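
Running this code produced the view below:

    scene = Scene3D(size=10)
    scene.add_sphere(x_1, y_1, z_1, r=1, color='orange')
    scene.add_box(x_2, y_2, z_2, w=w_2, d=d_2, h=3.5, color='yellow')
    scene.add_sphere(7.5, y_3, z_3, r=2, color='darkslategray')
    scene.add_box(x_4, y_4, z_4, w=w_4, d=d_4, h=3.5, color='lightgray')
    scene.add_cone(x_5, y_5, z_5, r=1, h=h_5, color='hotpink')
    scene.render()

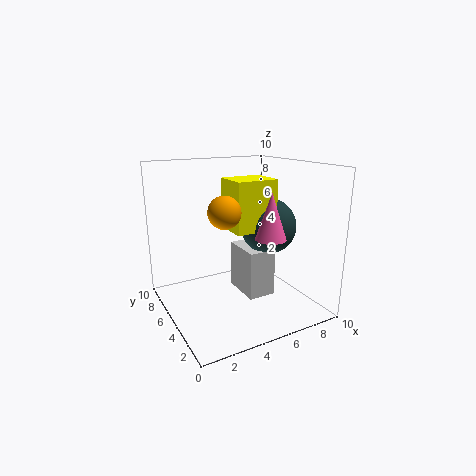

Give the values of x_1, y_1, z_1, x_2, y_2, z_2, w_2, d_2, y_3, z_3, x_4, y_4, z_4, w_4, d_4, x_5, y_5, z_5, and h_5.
x_1 = 3; y_1 = 3; z_1 = 7.5; x_2 = 4.5; y_2 = 4; z_2 = 5.5; w_2 = 3; d_2 = 2.5; y_3 = 5; z_3 = 5.5; x_4 = 5.5; y_4 = 4; z_4 = 0.5; w_4 = 2; d_4 = 3; x_5 = 6; y_5 = 2.5; z_5 = 5.5; h_5 = 3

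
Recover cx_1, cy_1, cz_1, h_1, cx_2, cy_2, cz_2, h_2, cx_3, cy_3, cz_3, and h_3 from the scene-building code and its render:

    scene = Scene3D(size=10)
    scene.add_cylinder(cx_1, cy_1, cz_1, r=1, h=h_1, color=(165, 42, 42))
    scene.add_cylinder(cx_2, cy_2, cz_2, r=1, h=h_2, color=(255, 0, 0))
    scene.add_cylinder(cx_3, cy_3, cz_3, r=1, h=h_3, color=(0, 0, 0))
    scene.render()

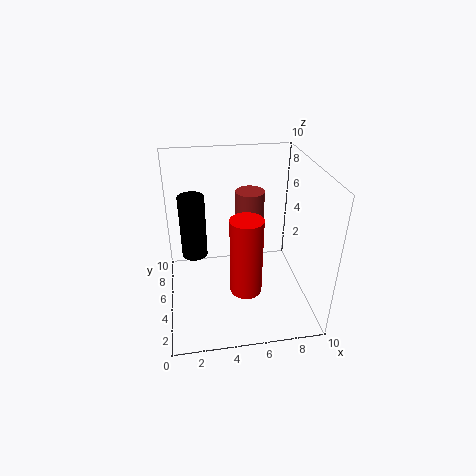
cx_1 = 6, cy_1 = 6, cz_1 = 4, h_1 = 4, cx_2 = 5, cy_2 = 2, cz_2 = 3, h_2 = 5, cx_3 = 2, cy_3 = 8, cz_3 = 2, h_3 = 5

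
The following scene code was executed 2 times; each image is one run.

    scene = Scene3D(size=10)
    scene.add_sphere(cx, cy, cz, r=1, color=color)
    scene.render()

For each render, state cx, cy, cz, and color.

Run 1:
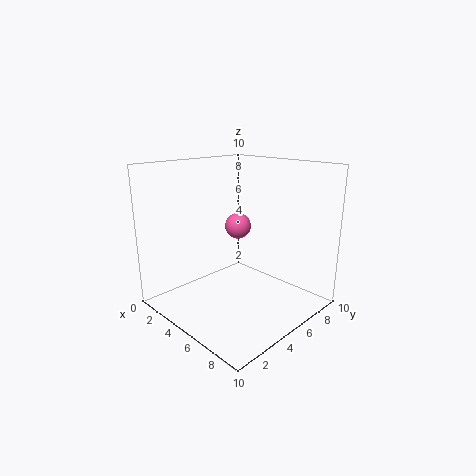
cx = 3; cy = 7; cz = 5; color = 'hotpink'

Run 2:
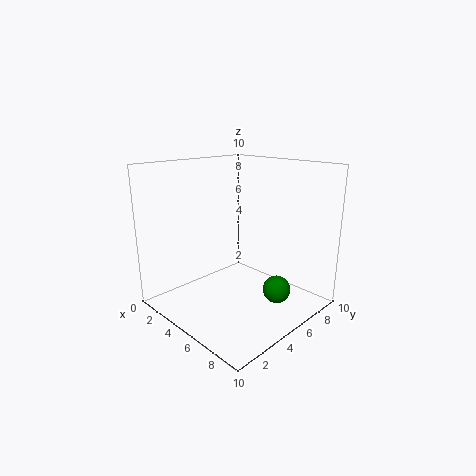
cx = 7; cy = 7; cz = 1; color = 'green'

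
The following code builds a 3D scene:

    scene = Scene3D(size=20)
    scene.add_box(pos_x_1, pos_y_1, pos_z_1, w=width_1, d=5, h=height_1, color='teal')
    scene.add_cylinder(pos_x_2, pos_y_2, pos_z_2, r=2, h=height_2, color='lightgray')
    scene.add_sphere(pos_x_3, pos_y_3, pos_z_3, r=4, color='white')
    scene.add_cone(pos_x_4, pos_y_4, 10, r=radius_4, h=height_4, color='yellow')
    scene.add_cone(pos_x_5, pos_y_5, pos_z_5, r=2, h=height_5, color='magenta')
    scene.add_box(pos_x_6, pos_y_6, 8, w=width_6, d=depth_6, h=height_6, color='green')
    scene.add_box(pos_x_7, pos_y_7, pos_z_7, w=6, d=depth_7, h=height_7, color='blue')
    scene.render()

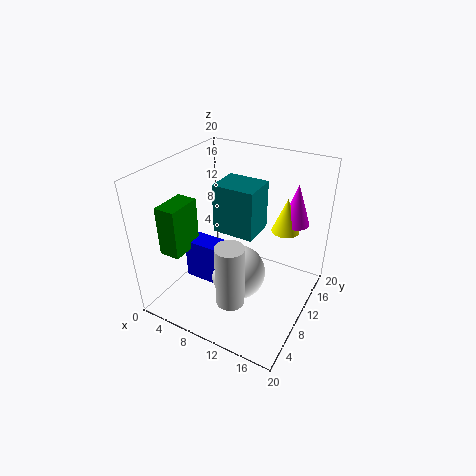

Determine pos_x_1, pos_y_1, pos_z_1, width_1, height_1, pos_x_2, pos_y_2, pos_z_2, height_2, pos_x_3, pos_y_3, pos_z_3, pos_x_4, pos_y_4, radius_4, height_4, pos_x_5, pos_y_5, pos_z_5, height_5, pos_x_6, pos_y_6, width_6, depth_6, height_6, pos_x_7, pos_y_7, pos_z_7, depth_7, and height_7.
pos_x_1 = 6
pos_y_1 = 10
pos_z_1 = 10
width_1 = 6
height_1 = 7
pos_x_2 = 11
pos_y_2 = 6
pos_z_2 = 2
height_2 = 9
pos_x_3 = 10
pos_y_3 = 10
pos_z_3 = 4
pos_x_4 = 15
pos_y_4 = 15
radius_4 = 2
height_4 = 5
pos_x_5 = 16
pos_y_5 = 16
pos_z_5 = 11
height_5 = 6
pos_x_6 = 1
pos_y_6 = 4
width_6 = 3
depth_6 = 5
height_6 = 7
pos_x_7 = 3
pos_y_7 = 7
pos_z_7 = 3
depth_7 = 3
height_7 = 6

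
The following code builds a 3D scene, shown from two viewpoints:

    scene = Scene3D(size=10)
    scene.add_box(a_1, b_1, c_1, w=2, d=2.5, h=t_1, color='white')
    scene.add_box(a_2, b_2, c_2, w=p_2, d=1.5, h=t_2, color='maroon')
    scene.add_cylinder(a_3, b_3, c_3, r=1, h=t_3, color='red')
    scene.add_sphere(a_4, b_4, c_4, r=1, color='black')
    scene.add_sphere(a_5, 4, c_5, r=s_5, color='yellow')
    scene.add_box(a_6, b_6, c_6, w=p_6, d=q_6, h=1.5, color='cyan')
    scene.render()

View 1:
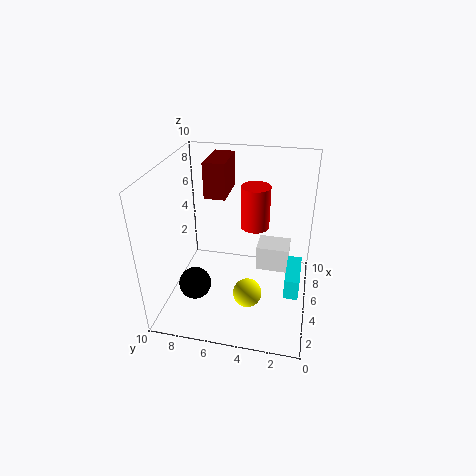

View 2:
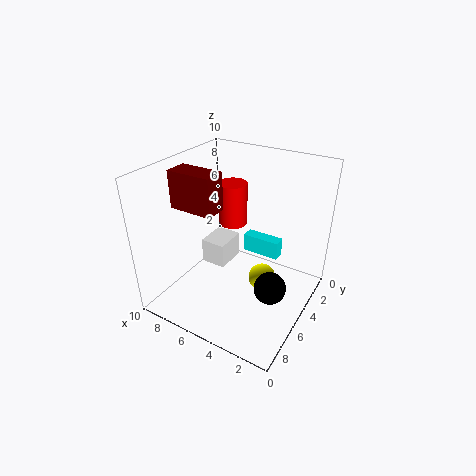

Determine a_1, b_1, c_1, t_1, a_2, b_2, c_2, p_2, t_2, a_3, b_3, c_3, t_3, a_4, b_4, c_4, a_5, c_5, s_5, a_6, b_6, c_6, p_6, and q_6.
a_1 = 7, b_1 = 1.5, c_1 = 1, t_1 = 2, a_2 = 5.5, b_2 = 6, c_2 = 7.5, p_2 = 3, t_2 = 2.5, a_3 = 6, b_3 = 4, c_3 = 5.5, t_3 = 3, a_4 = 1.5, b_4 = 7, c_4 = 3.5, a_5 = 3.5, c_5 = 1.5, s_5 = 1, a_6 = 3.5, b_6 = 0.5, c_6 = 1.5, p_6 = 3, q_6 = 1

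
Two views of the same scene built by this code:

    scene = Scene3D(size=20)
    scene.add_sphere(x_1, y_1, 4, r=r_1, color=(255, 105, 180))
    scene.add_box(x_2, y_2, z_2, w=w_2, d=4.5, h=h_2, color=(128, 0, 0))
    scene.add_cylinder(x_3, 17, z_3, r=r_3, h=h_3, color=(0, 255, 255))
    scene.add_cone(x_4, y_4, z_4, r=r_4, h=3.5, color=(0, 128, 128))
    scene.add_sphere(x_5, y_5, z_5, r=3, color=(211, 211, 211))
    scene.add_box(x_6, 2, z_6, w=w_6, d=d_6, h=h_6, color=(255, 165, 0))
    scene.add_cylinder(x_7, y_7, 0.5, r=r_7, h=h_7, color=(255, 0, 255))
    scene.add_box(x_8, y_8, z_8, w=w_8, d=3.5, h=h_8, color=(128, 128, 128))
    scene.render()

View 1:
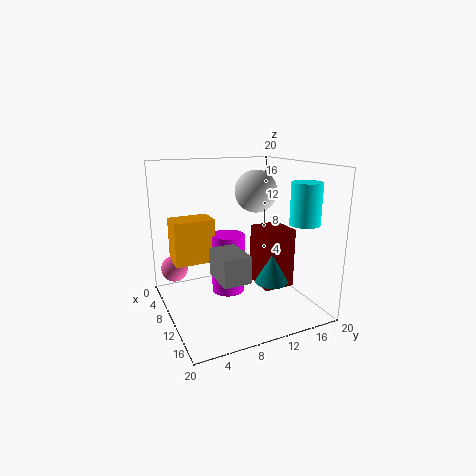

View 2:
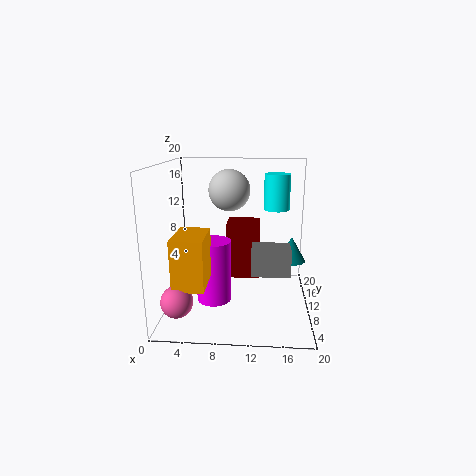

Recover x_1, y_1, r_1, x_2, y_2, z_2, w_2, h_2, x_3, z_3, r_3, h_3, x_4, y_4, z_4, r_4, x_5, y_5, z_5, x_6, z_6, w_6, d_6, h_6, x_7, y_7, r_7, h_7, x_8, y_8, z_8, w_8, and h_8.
x_1 = 3, y_1 = 2.5, r_1 = 2, x_2 = 8, y_2 = 13, z_2 = 2.5, w_2 = 5, h_2 = 8.5, x_3 = 15.5, z_3 = 12.5, r_3 = 2, h_3 = 5.5, x_4 = 17.5, y_4 = 11, z_4 = 6.5, r_4 = 2, x_5 = 8.5, y_5 = 13.5, z_5 = 16, x_6 = 2.5, z_6 = 5.5, w_6 = 4, d_6 = 6, h_6 = 6.5, x_7 = 6.5, y_7 = 10, r_7 = 2.5, h_7 = 9, x_8 = 12, y_8 = 5, z_8 = 6.5, w_8 = 5, h_8 = 3.5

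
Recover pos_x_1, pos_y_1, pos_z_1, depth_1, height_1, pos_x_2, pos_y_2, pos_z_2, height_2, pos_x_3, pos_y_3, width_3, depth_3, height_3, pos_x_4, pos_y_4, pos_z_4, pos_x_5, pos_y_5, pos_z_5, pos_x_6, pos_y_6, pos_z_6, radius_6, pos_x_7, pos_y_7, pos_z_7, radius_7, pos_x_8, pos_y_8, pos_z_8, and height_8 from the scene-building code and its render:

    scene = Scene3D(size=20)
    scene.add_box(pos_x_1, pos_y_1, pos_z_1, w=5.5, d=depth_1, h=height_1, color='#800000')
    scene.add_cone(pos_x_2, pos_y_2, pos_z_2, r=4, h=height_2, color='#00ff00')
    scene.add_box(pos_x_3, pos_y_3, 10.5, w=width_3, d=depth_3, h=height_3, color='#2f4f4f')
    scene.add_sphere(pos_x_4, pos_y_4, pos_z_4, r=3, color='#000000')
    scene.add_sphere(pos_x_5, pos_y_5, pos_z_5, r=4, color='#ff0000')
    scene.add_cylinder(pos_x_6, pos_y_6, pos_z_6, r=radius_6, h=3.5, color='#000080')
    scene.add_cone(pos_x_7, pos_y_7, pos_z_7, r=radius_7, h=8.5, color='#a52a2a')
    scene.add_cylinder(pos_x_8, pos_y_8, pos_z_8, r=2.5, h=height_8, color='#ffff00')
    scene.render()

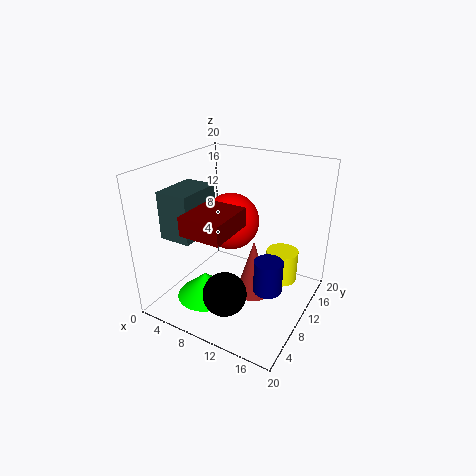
pos_x_1 = 6.5; pos_y_1 = 2; pos_z_1 = 13; depth_1 = 6.5; height_1 = 2.5; pos_x_2 = 7; pos_y_2 = 6; pos_z_2 = 2; height_2 = 3.5; pos_x_3 = 1.5; pos_y_3 = 4; width_3 = 4.5; depth_3 = 6.5; height_3 = 6.5; pos_x_4 = 10.5; pos_y_4 = 5.5; pos_z_4 = 3.5; pos_x_5 = 8; pos_y_5 = 11.5; pos_z_5 = 11.5; pos_x_6 = 18.5; pos_y_6 = 1.5; pos_z_6 = 10; radius_6 = 1.5; pos_x_7 = 12; pos_y_7 = 11; pos_z_7 = 1; radius_7 = 2.5; pos_x_8 = 14; pos_y_8 = 17; pos_z_8 = 0.5; height_8 = 5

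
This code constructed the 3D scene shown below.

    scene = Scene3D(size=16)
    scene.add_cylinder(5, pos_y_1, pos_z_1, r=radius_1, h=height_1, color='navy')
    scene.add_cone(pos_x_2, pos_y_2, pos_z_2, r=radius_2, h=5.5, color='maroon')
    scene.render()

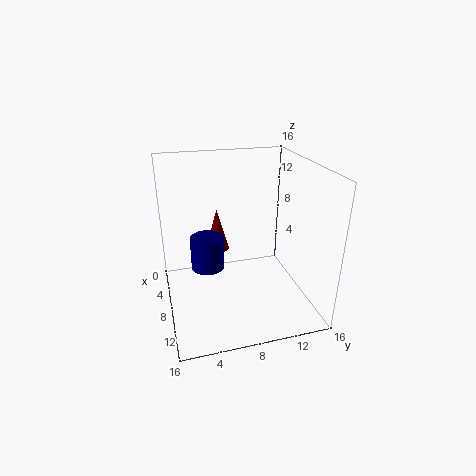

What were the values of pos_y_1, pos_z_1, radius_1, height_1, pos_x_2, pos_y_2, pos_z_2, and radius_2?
pos_y_1 = 5; pos_z_1 = 3; radius_1 = 2; height_1 = 4; pos_x_2 = 1.5; pos_y_2 = 7; pos_z_2 = 3.5; radius_2 = 1.5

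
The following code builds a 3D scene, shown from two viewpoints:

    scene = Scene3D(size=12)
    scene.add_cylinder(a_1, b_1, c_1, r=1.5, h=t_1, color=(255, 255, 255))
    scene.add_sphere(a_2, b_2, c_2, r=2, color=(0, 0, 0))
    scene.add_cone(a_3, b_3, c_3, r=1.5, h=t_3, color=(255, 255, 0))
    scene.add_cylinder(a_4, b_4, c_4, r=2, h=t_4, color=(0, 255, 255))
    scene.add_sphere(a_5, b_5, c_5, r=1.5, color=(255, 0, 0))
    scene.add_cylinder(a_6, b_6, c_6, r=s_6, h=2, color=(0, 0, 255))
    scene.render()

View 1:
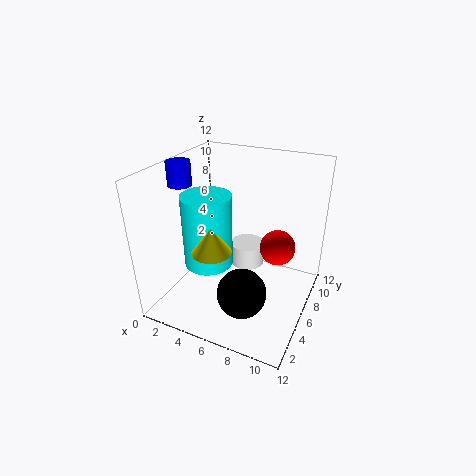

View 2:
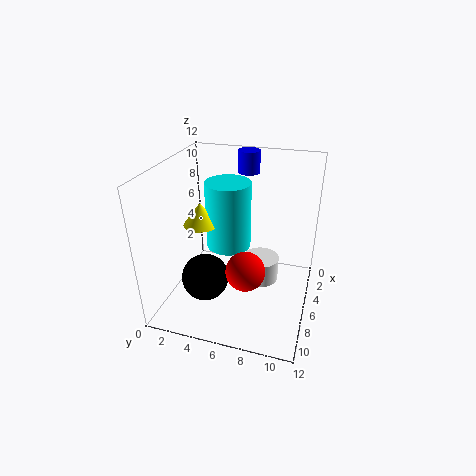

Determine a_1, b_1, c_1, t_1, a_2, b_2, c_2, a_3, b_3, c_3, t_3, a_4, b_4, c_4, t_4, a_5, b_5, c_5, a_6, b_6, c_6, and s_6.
a_1 = 6, b_1 = 8, c_1 = 2.5, t_1 = 2, a_2 = 7.5, b_2 = 3.5, c_2 = 2.5, a_3 = 5.5, b_3 = 2.5, c_3 = 6.5, t_3 = 2, a_4 = 4, b_4 = 4.5, c_4 = 4, t_4 = 6, a_5 = 9, b_5 = 7.5, c_5 = 5, a_6 = 1, b_6 = 5.5, c_6 = 10, s_6 = 1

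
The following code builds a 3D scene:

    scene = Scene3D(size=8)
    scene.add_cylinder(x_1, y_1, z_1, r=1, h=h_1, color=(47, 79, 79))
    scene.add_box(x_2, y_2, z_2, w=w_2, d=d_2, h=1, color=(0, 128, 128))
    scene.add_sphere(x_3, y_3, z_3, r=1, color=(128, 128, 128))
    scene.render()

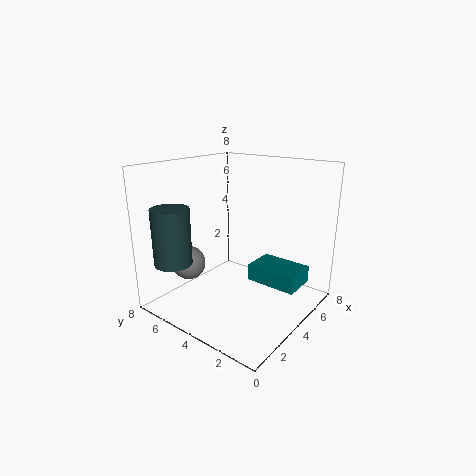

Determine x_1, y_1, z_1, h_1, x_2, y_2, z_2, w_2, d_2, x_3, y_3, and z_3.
x_1 = 1
y_1 = 6
z_1 = 3
h_1 = 3
x_2 = 5
y_2 = 1
z_2 = 1
w_2 = 2
d_2 = 3
x_3 = 3
y_3 = 7
z_3 = 2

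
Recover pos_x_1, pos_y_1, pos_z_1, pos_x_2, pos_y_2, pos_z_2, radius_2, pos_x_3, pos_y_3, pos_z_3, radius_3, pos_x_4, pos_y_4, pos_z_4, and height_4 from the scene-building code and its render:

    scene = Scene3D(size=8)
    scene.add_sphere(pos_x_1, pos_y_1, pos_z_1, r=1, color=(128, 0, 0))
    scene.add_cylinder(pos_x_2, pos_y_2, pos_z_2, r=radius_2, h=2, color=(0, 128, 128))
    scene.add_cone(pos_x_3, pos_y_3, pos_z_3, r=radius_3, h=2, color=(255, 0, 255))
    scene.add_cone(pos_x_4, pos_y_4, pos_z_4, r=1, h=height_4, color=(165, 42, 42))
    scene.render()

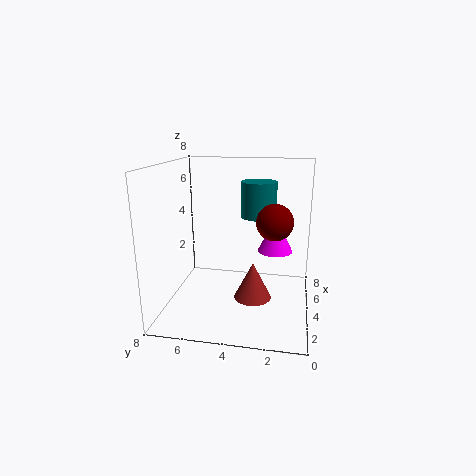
pos_x_1 = 4
pos_y_1 = 2
pos_z_1 = 5
pos_x_2 = 5
pos_y_2 = 3
pos_z_2 = 5
radius_2 = 1
pos_x_3 = 5
pos_y_3 = 2
pos_z_3 = 3
radius_3 = 1
pos_x_4 = 3
pos_y_4 = 3
pos_z_4 = 1
height_4 = 2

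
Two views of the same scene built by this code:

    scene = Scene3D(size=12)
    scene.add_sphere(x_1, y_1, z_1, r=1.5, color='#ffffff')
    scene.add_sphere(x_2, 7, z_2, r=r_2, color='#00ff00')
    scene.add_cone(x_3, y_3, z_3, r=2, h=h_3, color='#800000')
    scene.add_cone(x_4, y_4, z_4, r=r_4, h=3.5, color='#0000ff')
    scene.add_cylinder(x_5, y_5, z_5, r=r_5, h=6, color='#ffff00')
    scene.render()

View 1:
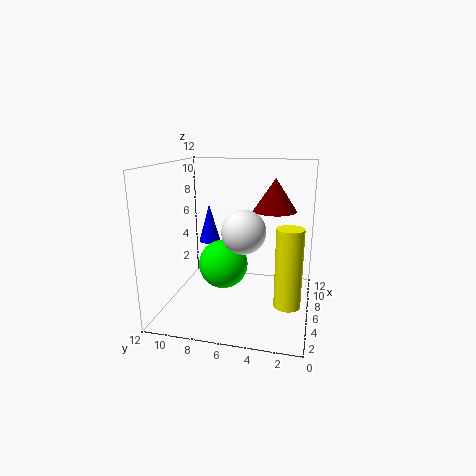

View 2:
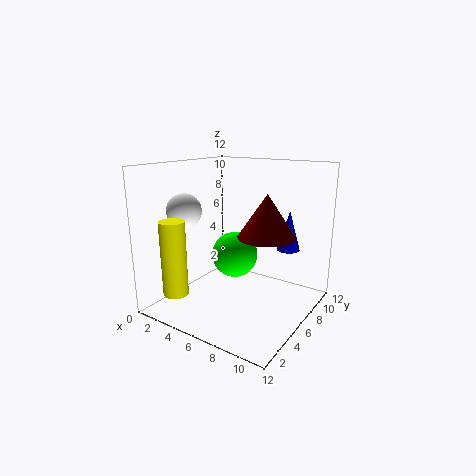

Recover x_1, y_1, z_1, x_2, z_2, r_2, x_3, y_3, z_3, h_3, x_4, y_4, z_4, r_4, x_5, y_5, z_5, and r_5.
x_1 = 1.5
y_1 = 4.5
z_1 = 8
x_2 = 5
z_2 = 4
r_2 = 2
x_3 = 10
y_3 = 3.5
z_3 = 7.5
h_3 = 3
x_4 = 9
y_4 = 9.5
z_4 = 4.5
r_4 = 1
x_5 = 3
y_5 = 1.5
z_5 = 2
r_5 = 1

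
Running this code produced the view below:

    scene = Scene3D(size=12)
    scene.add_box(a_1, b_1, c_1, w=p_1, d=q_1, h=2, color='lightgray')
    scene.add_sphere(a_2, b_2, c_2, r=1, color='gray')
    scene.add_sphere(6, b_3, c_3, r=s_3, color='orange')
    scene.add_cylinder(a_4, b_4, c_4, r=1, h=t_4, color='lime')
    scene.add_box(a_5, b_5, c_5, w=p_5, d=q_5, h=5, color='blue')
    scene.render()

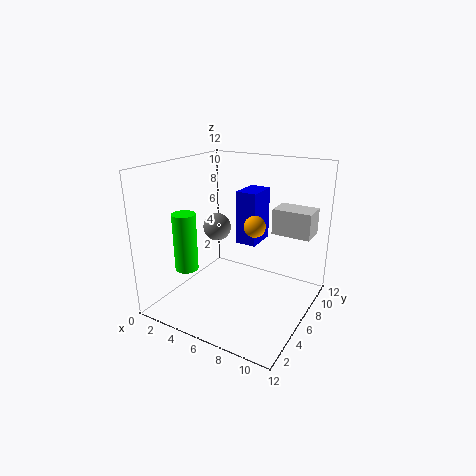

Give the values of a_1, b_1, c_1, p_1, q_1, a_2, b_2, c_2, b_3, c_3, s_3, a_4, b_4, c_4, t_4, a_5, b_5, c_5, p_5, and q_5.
a_1 = 9
b_1 = 6
c_1 = 7
p_1 = 3
q_1 = 2
a_2 = 6
b_2 = 3
c_2 = 8
b_3 = 9
c_3 = 6
s_3 = 1
a_4 = 2
b_4 = 4
c_4 = 3
t_4 = 5
a_5 = 4
b_5 = 9
c_5 = 4
p_5 = 2
q_5 = 3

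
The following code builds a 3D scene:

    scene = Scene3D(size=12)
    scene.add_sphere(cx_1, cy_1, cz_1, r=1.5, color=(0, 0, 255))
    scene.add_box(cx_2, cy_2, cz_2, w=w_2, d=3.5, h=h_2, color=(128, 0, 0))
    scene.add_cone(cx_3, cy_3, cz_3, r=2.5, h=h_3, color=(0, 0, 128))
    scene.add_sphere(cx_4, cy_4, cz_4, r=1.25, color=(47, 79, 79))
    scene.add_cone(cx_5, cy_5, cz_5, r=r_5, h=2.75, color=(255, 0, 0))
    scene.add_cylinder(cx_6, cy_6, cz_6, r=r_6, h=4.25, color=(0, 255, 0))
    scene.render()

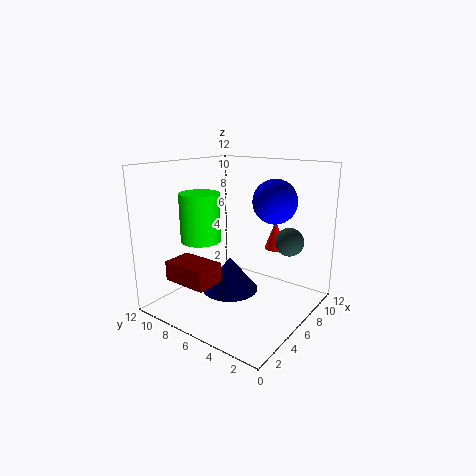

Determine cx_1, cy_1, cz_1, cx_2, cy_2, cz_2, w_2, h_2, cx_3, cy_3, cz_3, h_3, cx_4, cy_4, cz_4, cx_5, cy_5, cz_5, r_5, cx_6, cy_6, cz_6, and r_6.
cx_1 = 4
cy_1 = 1.5
cz_1 = 10
cx_2 = 0.25
cy_2 = 5
cz_2 = 3.75
w_2 = 2.25
h_2 = 1.5
cx_3 = 6.5
cy_3 = 7.25
cz_3 = 0.75
h_3 = 3
cx_4 = 9.5
cy_4 = 3
cz_4 = 5.25
cx_5 = 11
cy_5 = 5.25
cz_5 = 3.75
r_5 = 1
cx_6 = 5.25
cy_6 = 9.5
cz_6 = 5.25
r_6 = 1.75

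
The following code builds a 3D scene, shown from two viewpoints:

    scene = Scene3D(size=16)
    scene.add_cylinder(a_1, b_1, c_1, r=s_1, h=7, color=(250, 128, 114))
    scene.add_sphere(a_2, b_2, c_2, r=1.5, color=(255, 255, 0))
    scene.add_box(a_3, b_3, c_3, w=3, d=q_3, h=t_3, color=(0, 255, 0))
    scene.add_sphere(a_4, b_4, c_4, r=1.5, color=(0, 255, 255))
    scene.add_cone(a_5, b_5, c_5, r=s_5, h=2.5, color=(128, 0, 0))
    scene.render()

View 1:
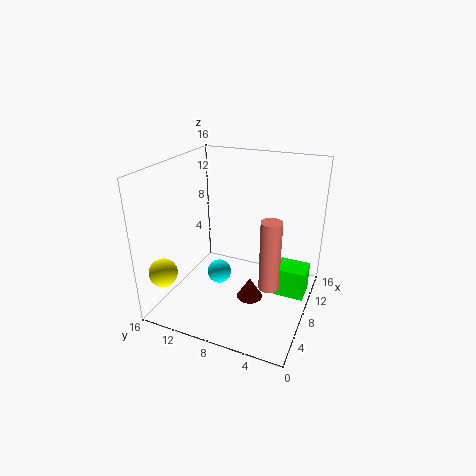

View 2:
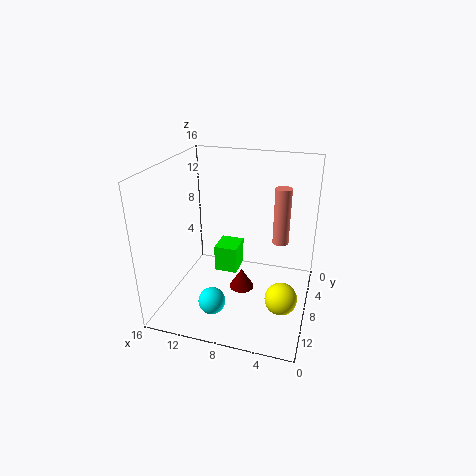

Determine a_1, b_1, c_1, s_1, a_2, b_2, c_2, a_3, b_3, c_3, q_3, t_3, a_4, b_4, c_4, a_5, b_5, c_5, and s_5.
a_1 = 4
b_1 = 3
c_1 = 5.5
s_1 = 1
a_2 = 2
b_2 = 14
c_2 = 5.5
a_3 = 9.5
b_3 = 0.5
c_3 = 0.5
q_3 = 3.5
t_3 = 3.5
a_4 = 10
b_4 = 11.5
c_4 = 1.5
a_5 = 8
b_5 = 6.5
c_5 = 0.5
s_5 = 1.5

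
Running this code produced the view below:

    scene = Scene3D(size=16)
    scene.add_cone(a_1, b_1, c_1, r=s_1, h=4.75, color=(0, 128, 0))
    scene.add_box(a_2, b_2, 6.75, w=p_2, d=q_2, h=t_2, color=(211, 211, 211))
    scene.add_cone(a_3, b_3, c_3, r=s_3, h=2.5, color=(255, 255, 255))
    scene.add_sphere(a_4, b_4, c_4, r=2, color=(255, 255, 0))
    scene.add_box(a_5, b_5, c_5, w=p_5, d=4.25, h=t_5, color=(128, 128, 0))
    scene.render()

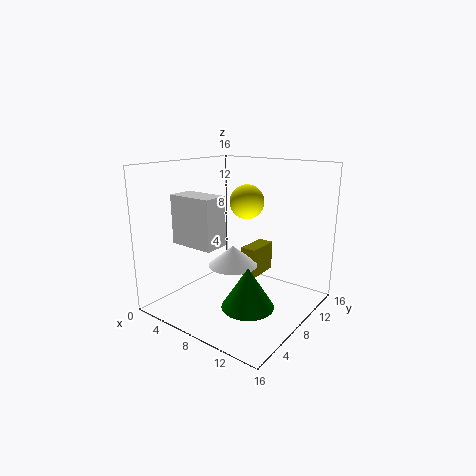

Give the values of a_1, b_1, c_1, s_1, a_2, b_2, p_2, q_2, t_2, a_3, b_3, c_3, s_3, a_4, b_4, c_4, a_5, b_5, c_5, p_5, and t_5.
a_1 = 9.75, b_1 = 7.5, c_1 = 0.25, s_1 = 3, a_2 = 0.75, b_2 = 5, p_2 = 5.5, q_2 = 3, t_2 = 5.75, a_3 = 5.75, b_3 = 10, c_3 = 3.5, s_3 = 3, a_4 = 7.25, b_4 = 10.75, c_4 = 11.5, a_5 = 5.75, b_5 = 11.75, c_5 = 1.5, p_5 = 2, t_5 = 3.75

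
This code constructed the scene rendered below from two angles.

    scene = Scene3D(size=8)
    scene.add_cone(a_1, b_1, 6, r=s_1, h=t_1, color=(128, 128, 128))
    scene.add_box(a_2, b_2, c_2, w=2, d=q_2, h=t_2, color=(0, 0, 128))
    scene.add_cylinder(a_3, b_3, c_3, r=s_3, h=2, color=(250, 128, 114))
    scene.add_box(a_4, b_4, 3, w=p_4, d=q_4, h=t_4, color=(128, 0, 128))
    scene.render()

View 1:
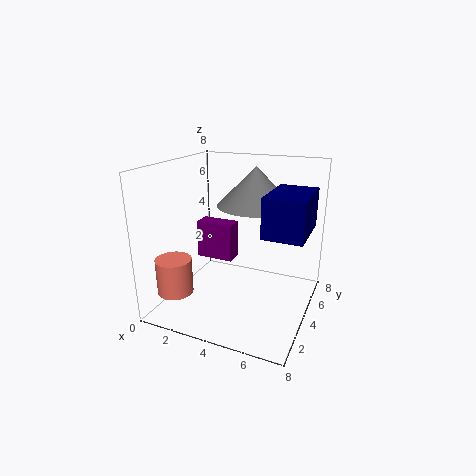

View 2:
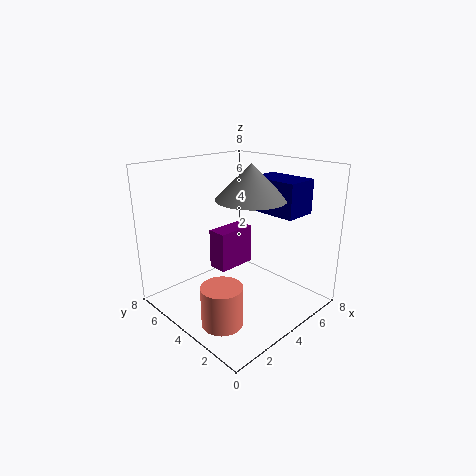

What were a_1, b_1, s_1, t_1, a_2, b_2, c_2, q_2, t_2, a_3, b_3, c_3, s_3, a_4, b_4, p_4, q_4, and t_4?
a_1 = 5; b_1 = 4; s_1 = 2; t_1 = 2; a_2 = 6; b_2 = 2; c_2 = 5; q_2 = 3; t_2 = 2; a_3 = 1; b_3 = 2; c_3 = 1; s_3 = 1; a_4 = 2; b_4 = 3; p_4 = 2; q_4 = 1; t_4 = 2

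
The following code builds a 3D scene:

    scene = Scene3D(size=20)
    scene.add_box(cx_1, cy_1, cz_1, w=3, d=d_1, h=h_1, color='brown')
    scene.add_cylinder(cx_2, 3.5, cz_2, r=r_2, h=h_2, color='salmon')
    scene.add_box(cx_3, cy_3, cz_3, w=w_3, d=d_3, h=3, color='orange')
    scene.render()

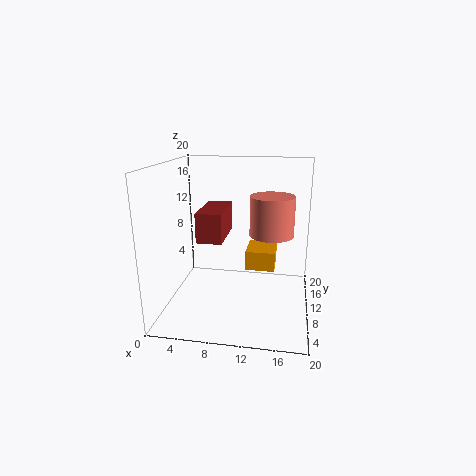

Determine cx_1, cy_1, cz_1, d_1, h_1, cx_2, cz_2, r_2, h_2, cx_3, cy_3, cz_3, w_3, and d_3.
cx_1 = 6.5; cy_1 = 2; cz_1 = 12; d_1 = 6.5; h_1 = 3.5; cx_2 = 15; cz_2 = 13; r_2 = 2.5; h_2 = 4.5; cx_3 = 10.5; cy_3 = 13.5; cz_3 = 3.5; w_3 = 4.5; d_3 = 5.5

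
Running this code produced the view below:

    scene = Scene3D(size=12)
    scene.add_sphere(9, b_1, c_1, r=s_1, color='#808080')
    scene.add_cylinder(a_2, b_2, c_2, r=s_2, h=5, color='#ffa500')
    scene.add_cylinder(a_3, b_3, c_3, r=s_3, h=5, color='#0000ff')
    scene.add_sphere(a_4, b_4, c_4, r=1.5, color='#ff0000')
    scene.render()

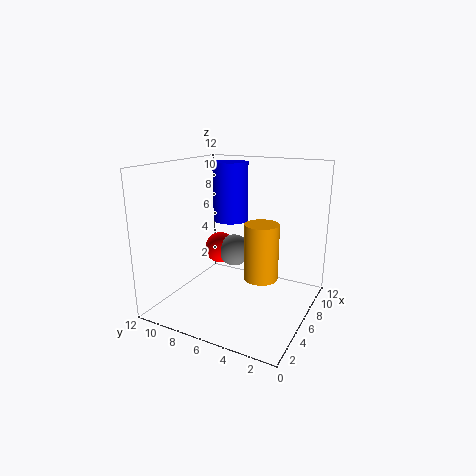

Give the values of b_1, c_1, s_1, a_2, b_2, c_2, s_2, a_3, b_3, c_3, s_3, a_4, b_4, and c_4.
b_1 = 8, c_1 = 3.5, s_1 = 1.5, a_2 = 7.5, b_2 = 4.5, c_2 = 2, s_2 = 1.5, a_3 = 7.5, b_3 = 7.5, c_3 = 7, s_3 = 1.5, a_4 = 9, b_4 = 9.5, c_4 = 3.5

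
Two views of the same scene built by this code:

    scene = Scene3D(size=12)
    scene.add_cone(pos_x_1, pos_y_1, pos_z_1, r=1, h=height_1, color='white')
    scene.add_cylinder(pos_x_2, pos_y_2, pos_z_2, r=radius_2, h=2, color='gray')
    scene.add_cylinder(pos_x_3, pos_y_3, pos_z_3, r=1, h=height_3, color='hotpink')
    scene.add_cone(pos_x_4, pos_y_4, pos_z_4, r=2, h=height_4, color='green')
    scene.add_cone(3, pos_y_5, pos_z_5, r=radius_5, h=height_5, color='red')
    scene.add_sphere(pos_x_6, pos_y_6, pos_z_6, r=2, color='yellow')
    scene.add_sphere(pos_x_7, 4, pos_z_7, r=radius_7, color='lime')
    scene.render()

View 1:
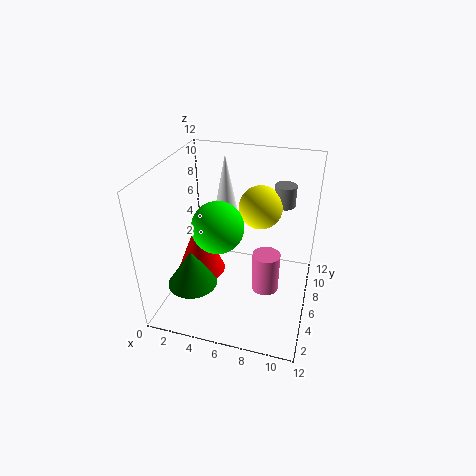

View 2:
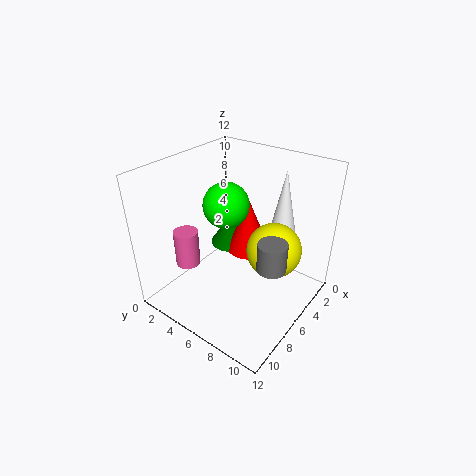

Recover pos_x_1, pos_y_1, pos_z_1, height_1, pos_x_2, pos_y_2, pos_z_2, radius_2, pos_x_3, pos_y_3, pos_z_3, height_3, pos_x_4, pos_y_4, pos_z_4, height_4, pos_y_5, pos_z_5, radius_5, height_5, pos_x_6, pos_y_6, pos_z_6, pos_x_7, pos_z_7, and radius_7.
pos_x_1 = 4, pos_y_1 = 9, pos_z_1 = 7, height_1 = 5, pos_x_2 = 9, pos_y_2 = 11, pos_z_2 = 7, radius_2 = 1, pos_x_3 = 9, pos_y_3 = 3, pos_z_3 = 4, height_3 = 3, pos_x_4 = 3, pos_y_4 = 3, pos_z_4 = 3, height_4 = 3, pos_y_5 = 5, pos_z_5 = 3, radius_5 = 2, height_5 = 5, pos_x_6 = 7, pos_y_6 = 10, pos_z_6 = 7, pos_x_7 = 5, pos_z_7 = 8, radius_7 = 2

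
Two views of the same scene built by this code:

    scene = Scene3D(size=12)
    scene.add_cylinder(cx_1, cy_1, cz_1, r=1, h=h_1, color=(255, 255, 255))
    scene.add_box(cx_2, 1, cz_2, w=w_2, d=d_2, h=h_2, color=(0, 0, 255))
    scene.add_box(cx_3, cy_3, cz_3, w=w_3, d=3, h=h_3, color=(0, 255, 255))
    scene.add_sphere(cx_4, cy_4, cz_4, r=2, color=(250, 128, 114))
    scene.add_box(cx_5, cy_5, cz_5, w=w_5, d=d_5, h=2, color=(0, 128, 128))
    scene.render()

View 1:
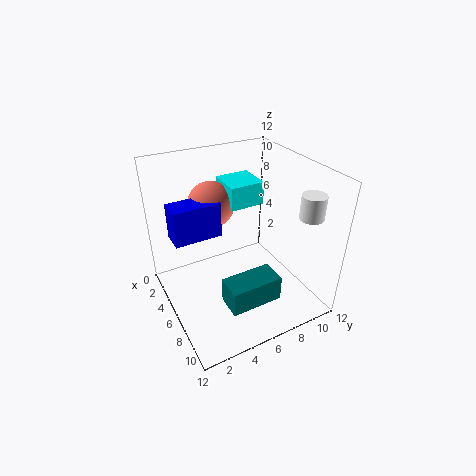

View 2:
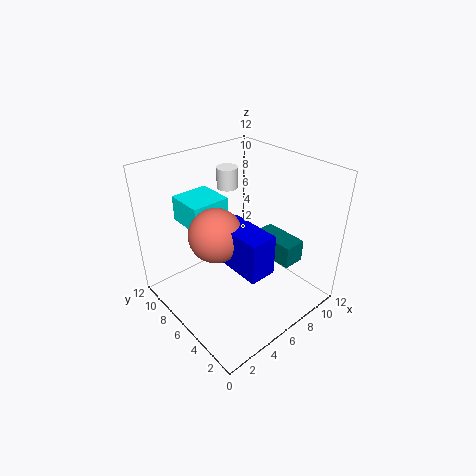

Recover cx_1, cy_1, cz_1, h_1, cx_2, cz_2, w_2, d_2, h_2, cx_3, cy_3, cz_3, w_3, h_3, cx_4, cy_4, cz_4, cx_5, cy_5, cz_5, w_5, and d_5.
cx_1 = 9, cy_1 = 11, cz_1 = 8, h_1 = 2, cx_2 = 3, cz_2 = 6, w_2 = 2, d_2 = 4, h_2 = 3, cx_3 = 2, cy_3 = 6, cz_3 = 8, w_3 = 3, h_3 = 2, cx_4 = 3, cy_4 = 5, cz_4 = 8, cx_5 = 9, cy_5 = 3, cz_5 = 3, w_5 = 2, d_5 = 4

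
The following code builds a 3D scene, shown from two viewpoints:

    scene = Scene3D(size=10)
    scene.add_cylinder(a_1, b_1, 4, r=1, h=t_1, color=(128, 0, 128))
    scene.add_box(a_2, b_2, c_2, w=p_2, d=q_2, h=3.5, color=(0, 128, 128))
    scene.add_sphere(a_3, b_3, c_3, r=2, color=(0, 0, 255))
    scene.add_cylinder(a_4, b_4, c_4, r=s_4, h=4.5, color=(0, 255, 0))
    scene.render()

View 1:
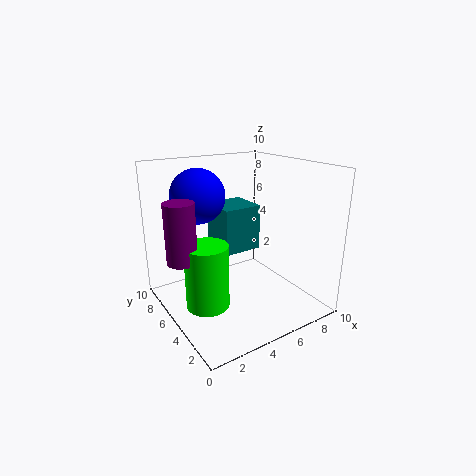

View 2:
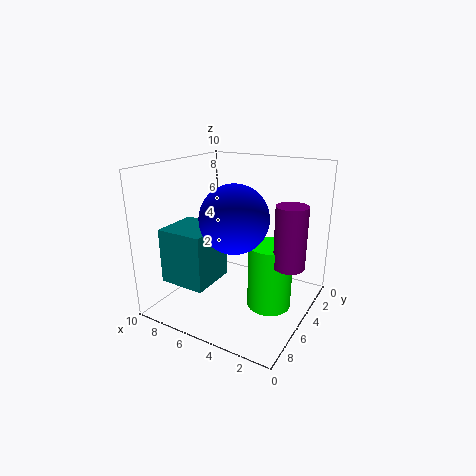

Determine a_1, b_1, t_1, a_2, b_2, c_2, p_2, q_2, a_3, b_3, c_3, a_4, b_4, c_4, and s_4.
a_1 = 1
b_1 = 5.5
t_1 = 4
a_2 = 5
b_2 = 6.5
c_2 = 3
p_2 = 3
q_2 = 3
a_3 = 3.5
b_3 = 8
c_3 = 7.5
a_4 = 2.5
b_4 = 5
c_4 = 0.5
s_4 = 1.5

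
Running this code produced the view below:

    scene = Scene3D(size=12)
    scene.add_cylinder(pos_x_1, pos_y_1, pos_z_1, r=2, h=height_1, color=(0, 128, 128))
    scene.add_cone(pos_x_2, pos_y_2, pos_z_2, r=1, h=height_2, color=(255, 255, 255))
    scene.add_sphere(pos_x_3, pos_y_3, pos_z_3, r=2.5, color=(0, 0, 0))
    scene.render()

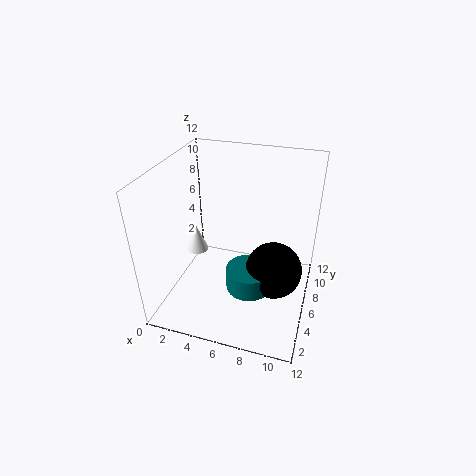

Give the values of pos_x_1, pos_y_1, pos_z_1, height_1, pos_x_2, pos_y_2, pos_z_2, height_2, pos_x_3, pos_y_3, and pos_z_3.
pos_x_1 = 7; pos_y_1 = 6; pos_z_1 = 1; height_1 = 2; pos_x_2 = 1.5; pos_y_2 = 7.5; pos_z_2 = 3; height_2 = 2.5; pos_x_3 = 9; pos_y_3 = 7; pos_z_3 = 2.5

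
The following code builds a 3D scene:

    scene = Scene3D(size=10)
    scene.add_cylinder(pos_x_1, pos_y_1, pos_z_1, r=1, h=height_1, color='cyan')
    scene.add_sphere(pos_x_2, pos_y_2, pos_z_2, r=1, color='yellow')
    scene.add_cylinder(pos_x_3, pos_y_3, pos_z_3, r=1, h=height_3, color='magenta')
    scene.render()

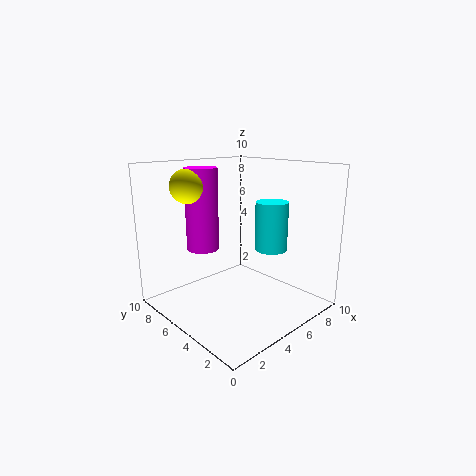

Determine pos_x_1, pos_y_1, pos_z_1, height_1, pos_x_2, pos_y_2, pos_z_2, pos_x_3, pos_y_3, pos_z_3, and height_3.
pos_x_1 = 5, pos_y_1 = 2, pos_z_1 = 5, height_1 = 3, pos_x_2 = 1, pos_y_2 = 5, pos_z_2 = 9, pos_x_3 = 2, pos_y_3 = 5, pos_z_3 = 5, height_3 = 5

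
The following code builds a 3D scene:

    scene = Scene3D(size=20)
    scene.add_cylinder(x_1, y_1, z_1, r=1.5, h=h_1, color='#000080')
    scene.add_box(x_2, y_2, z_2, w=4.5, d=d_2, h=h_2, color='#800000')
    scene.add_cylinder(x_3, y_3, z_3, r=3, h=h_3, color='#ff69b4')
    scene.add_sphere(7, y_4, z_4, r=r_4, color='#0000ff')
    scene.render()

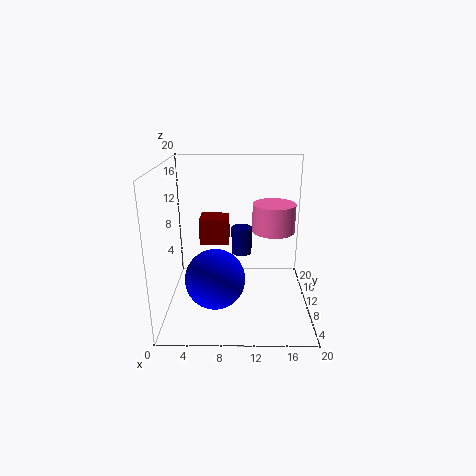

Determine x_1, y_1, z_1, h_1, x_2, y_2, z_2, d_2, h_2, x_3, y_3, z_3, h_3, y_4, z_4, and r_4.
x_1 = 10.5
y_1 = 13
z_1 = 6.5
h_1 = 4
x_2 = 4
y_2 = 14.5
z_2 = 7
d_2 = 4
h_2 = 4
x_3 = 15
y_3 = 11.5
z_3 = 10.5
h_3 = 4
y_4 = 6.5
z_4 = 5.5
r_4 = 4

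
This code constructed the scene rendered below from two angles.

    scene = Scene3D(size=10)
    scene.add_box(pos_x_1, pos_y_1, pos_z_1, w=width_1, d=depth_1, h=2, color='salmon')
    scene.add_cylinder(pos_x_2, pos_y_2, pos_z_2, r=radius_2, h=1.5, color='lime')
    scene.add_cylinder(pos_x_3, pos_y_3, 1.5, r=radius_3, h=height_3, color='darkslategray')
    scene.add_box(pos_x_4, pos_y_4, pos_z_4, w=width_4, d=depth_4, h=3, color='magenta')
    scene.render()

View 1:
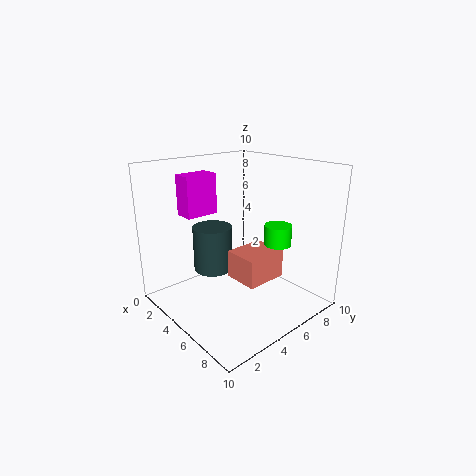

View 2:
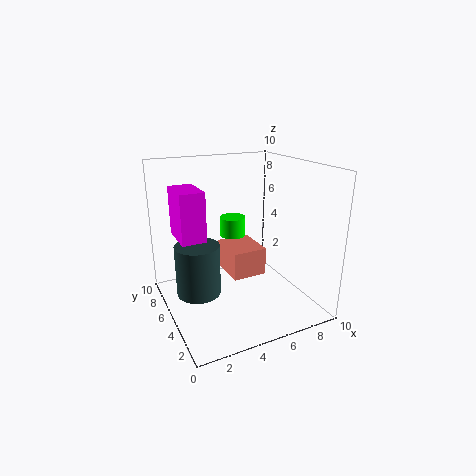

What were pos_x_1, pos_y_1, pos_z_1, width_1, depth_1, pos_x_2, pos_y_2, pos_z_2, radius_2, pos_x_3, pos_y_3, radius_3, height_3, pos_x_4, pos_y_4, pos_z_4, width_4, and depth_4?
pos_x_1 = 4.5; pos_y_1 = 4.5; pos_z_1 = 2; width_1 = 2.5; depth_1 = 3; pos_x_2 = 6; pos_y_2 = 8; pos_z_2 = 4; radius_2 = 1; pos_x_3 = 2; pos_y_3 = 5; radius_3 = 1.5; height_3 = 3.5; pos_x_4 = 0.5; pos_y_4 = 3; pos_z_4 = 6; width_4 = 1.5; depth_4 = 2.5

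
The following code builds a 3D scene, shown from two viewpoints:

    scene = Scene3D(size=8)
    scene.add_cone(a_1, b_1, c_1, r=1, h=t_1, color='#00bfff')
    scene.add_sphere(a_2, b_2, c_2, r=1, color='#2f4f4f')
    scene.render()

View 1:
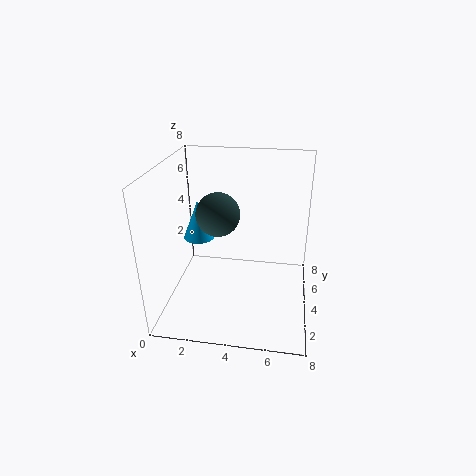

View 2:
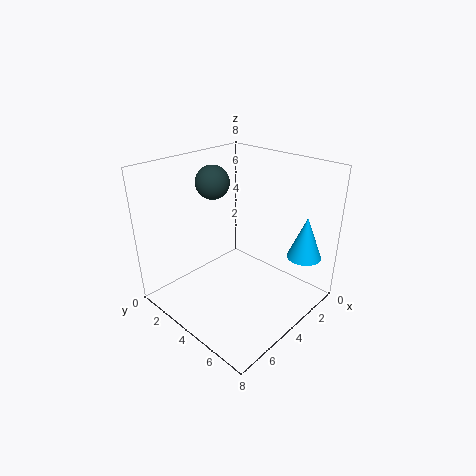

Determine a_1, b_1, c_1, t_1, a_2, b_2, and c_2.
a_1 = 1
b_1 = 6.5
c_1 = 2.5
t_1 = 2.5
a_2 = 3.5
b_2 = 1.5
c_2 = 6.5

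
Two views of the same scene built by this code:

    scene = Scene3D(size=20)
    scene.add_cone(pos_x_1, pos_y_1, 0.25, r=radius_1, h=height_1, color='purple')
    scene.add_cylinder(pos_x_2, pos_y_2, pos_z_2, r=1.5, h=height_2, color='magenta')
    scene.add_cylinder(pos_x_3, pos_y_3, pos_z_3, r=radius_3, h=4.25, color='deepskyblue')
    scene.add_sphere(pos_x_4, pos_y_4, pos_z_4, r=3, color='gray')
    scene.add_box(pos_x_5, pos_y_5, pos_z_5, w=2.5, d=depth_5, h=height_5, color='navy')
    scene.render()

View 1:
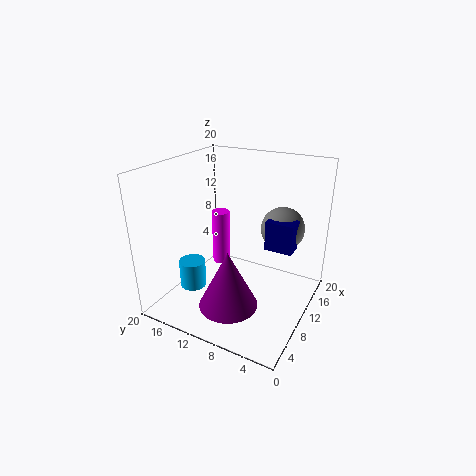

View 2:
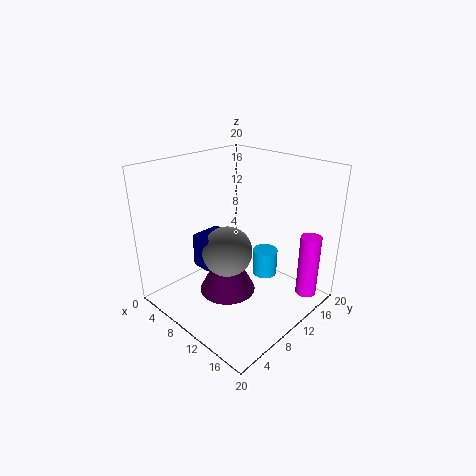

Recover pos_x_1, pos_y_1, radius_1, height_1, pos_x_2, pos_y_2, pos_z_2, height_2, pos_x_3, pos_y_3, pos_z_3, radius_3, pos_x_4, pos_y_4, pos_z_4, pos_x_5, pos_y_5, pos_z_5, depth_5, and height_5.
pos_x_1 = 7.5, pos_y_1 = 10.25, radius_1 = 4.25, height_1 = 8.5, pos_x_2 = 17.25, pos_y_2 = 17.25, pos_z_2 = 0.75, height_2 = 9.25, pos_x_3 = 9, pos_y_3 = 17.5, pos_z_3 = 0.5, radius_3 = 2, pos_x_4 = 13.25, pos_y_4 = 4.75, pos_z_4 = 11.25, pos_x_5 = 10, pos_y_5 = 2.25, pos_z_5 = 9.25, depth_5 = 3.75, height_5 = 4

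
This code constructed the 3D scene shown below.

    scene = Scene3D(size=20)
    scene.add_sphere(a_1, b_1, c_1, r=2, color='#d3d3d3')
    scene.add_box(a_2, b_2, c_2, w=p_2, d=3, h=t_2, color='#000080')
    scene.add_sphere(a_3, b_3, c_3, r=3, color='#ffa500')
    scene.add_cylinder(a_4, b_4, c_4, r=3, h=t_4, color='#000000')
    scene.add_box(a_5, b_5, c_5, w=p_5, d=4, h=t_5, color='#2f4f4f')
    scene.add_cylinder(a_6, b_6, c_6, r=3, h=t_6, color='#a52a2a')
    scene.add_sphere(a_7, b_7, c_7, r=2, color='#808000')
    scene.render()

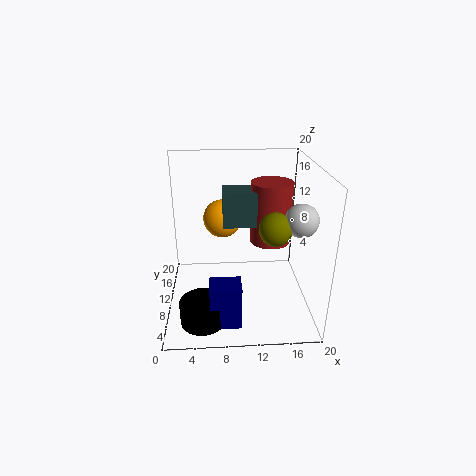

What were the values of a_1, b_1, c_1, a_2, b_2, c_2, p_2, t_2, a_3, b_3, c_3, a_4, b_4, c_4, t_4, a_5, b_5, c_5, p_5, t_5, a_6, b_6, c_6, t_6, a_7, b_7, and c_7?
a_1 = 17, b_1 = 4, c_1 = 15, a_2 = 6, b_2 = 2, c_2 = 1, p_2 = 4, t_2 = 6, a_3 = 8, b_3 = 17, c_3 = 10, a_4 = 5, b_4 = 4, c_4 = 1, t_4 = 3, a_5 = 8, b_5 = 11, c_5 = 11, p_5 = 6, t_5 = 5, a_6 = 15, b_6 = 13, c_6 = 8, t_6 = 9, a_7 = 14, b_7 = 4, c_7 = 14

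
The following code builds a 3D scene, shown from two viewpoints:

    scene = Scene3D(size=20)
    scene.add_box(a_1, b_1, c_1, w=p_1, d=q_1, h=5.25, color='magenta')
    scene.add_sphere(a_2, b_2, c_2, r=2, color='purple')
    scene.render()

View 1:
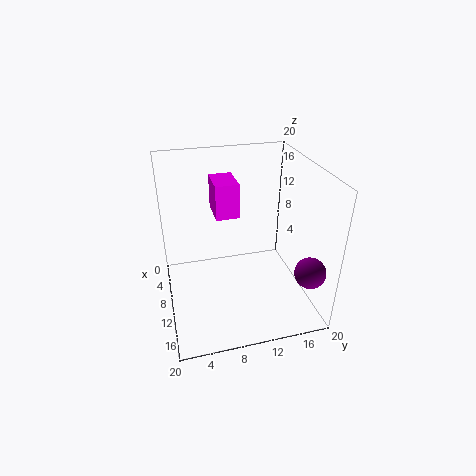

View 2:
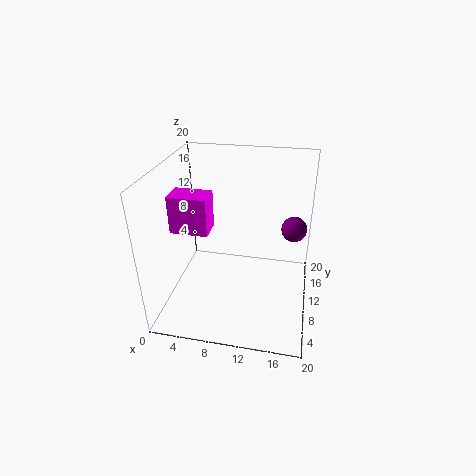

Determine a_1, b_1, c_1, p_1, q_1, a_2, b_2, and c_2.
a_1 = 1, b_1 = 7.75, c_1 = 11, p_1 = 5.25, q_1 = 3.5, a_2 = 17.5, b_2 = 17.5, c_2 = 8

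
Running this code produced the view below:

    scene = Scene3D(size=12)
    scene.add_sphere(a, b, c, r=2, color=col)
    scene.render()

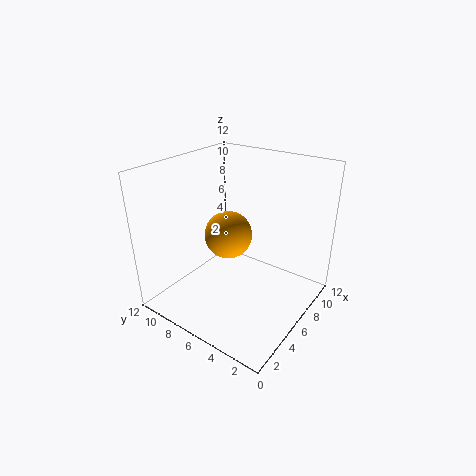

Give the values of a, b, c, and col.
a = 6; b = 7; c = 6; col = 'orange'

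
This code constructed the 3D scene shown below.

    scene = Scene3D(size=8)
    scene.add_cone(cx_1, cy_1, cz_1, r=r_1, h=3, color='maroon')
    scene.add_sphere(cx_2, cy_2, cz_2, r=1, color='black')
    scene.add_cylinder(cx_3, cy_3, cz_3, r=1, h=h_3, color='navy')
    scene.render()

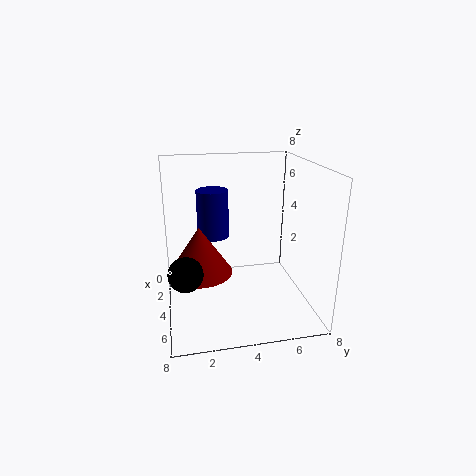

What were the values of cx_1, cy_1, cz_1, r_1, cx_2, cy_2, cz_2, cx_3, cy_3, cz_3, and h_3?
cx_1 = 2; cy_1 = 2; cz_1 = 1; r_1 = 2; cx_2 = 4; cy_2 = 1; cz_2 = 2; cx_3 = 1; cy_3 = 3; cz_3 = 3; h_3 = 3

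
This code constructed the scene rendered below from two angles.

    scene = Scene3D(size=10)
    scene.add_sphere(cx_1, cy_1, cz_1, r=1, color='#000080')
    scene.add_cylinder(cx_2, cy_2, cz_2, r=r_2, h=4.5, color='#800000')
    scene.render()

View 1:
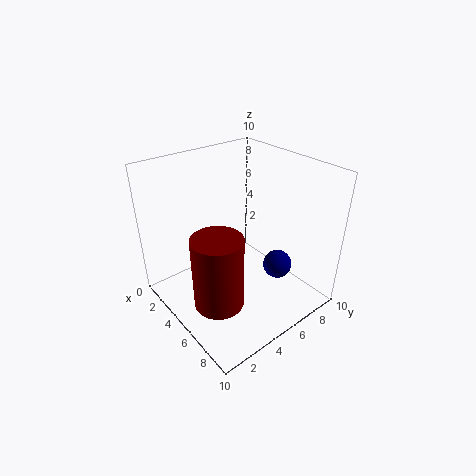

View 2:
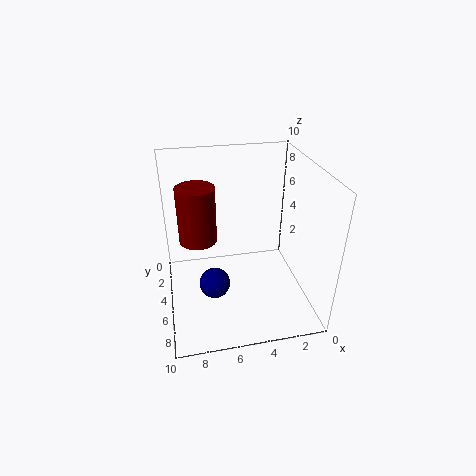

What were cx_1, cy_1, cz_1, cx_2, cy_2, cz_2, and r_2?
cx_1 = 7
cy_1 = 7
cz_1 = 3
cx_2 = 7.5
cy_2 = 1.5
cz_2 = 3
r_2 = 1.5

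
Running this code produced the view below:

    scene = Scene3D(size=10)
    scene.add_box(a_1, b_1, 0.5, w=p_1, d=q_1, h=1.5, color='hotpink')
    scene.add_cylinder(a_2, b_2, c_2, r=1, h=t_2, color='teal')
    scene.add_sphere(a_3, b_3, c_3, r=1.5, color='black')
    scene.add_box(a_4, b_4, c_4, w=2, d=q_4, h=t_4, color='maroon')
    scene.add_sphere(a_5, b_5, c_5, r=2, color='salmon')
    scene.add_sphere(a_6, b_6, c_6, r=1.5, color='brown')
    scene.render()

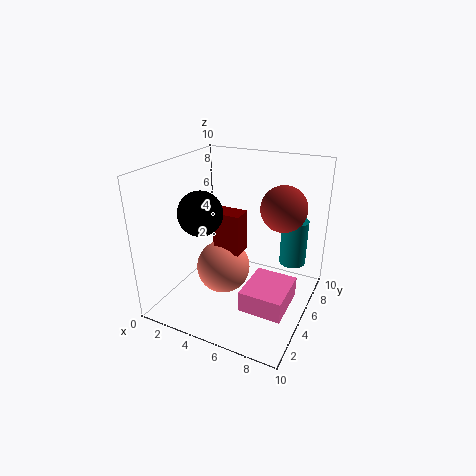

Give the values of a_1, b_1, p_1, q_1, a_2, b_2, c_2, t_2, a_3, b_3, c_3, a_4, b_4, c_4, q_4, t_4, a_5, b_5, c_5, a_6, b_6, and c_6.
a_1 = 6; b_1 = 3; p_1 = 3; q_1 = 3.5; a_2 = 8; b_2 = 8.5; c_2 = 2; t_2 = 3.5; a_3 = 3; b_3 = 3.5; c_3 = 7; a_4 = 3; b_4 = 5; c_4 = 3.5; q_4 = 1.5; t_4 = 3; a_5 = 3.5; b_5 = 5.5; c_5 = 2; a_6 = 8; b_6 = 5.5; c_6 = 7.5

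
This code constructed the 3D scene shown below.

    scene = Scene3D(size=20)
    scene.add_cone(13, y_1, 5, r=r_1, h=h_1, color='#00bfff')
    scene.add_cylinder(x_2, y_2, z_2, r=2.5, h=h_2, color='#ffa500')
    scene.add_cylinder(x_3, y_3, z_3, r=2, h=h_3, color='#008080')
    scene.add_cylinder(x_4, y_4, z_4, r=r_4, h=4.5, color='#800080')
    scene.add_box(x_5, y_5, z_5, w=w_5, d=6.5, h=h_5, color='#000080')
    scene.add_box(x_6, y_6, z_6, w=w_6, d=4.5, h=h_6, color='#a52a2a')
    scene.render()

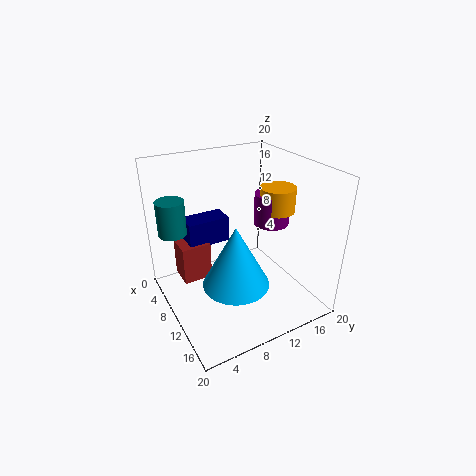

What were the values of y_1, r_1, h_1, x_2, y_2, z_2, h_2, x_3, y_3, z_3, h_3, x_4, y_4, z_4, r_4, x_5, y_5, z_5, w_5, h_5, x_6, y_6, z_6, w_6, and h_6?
y_1 = 8; r_1 = 4.5; h_1 = 8.5; x_2 = 10.5; y_2 = 16; z_2 = 13; h_2 = 3.5; x_3 = 4.5; y_3 = 2.5; z_3 = 10; h_3 = 5; x_4 = 10; y_4 = 15.5; z_4 = 11; r_4 = 2.5; x_5 = 1; y_5 = 5; z_5 = 6.5; w_5 = 3.5; h_5 = 4; x_6 = 1; y_6 = 3.5; z_6 = 1; w_6 = 4; h_6 = 6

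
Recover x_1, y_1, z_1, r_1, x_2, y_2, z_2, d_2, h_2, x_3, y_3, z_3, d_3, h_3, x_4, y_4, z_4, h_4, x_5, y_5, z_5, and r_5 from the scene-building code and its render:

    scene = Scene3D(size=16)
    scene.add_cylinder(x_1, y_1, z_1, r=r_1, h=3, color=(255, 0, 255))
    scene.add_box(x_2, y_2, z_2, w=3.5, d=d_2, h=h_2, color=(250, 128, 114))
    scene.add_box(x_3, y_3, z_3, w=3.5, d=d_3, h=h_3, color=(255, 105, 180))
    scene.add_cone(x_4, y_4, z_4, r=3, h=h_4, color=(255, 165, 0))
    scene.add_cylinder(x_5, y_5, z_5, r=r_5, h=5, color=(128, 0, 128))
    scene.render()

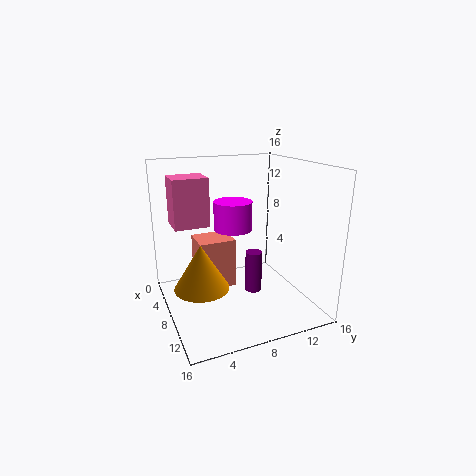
x_1 = 9
y_1 = 7
z_1 = 9.5
r_1 = 2
x_2 = 5
y_2 = 3.5
z_2 = 2.5
d_2 = 4
h_2 = 5.5
x_3 = 2.5
y_3 = 1.5
z_3 = 9
d_3 = 4
h_3 = 5.5
x_4 = 8.5
y_4 = 3.5
z_4 = 3
h_4 = 5
x_5 = 7
y_5 = 10.5
z_5 = 0.5
r_5 = 1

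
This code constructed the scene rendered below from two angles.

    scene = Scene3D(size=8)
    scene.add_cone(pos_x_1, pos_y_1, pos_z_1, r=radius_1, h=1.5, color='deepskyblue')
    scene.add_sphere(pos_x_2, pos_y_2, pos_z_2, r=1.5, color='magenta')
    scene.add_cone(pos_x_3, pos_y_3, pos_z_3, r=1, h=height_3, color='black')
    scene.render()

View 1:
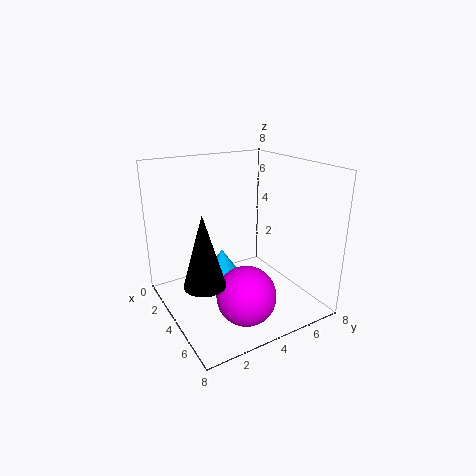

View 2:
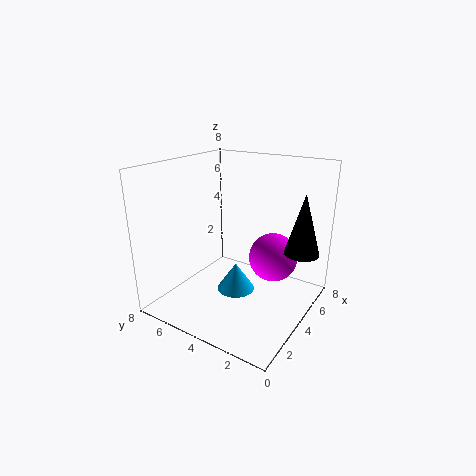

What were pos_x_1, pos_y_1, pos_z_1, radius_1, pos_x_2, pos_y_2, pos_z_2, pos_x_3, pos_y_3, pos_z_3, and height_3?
pos_x_1 = 3, pos_y_1 = 3.5, pos_z_1 = 1.5, radius_1 = 1, pos_x_2 = 6.5, pos_y_2 = 3, pos_z_2 = 2, pos_x_3 = 6, pos_y_3 = 1, pos_z_3 = 3, height_3 = 3.5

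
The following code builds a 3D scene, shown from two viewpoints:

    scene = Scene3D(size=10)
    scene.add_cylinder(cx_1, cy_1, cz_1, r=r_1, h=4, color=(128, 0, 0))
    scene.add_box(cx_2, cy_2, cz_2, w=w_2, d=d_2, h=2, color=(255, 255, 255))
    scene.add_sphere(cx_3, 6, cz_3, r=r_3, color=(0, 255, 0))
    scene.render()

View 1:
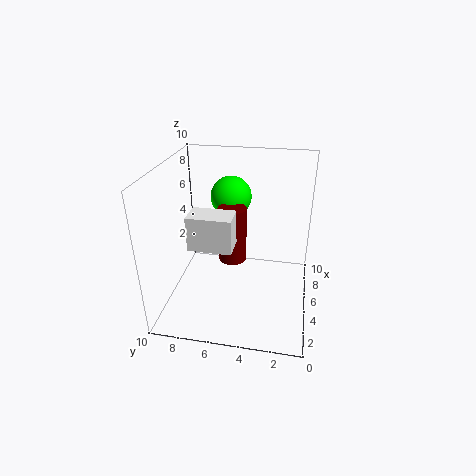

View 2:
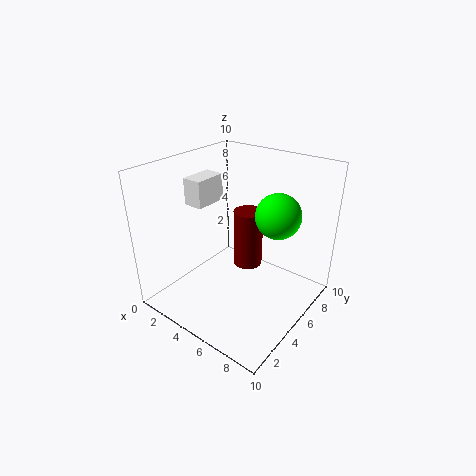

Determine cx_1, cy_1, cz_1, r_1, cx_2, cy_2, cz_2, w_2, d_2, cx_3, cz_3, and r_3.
cx_1 = 5.5; cy_1 = 5.5; cz_1 = 3; r_1 = 1; cx_2 = 0.5; cy_2 = 4.5; cz_2 = 6.5; w_2 = 1.5; d_2 = 2.5; cx_3 = 7.5; cz_3 = 7; r_3 = 1.5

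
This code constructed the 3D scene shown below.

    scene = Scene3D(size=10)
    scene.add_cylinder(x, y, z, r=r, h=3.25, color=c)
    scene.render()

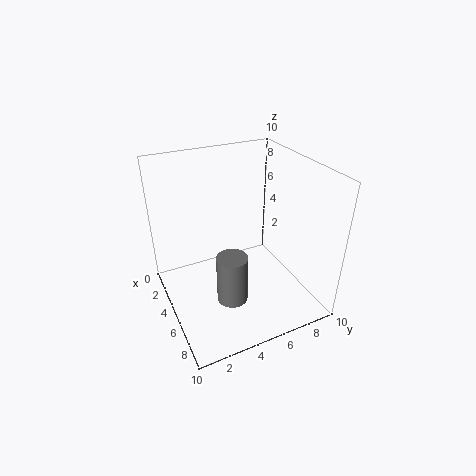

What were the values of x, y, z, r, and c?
x = 7.25
y = 3.5
z = 2
r = 1
c = 'gray'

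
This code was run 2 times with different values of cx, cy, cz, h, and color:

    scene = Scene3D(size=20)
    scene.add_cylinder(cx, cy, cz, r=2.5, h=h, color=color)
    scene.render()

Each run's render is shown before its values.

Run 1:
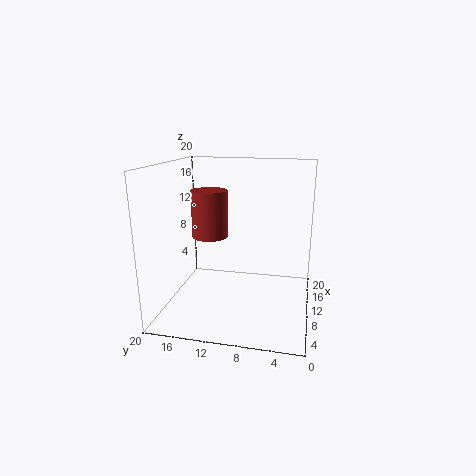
cx = 10, cy = 14, cz = 10, h = 6.5, color = 'brown'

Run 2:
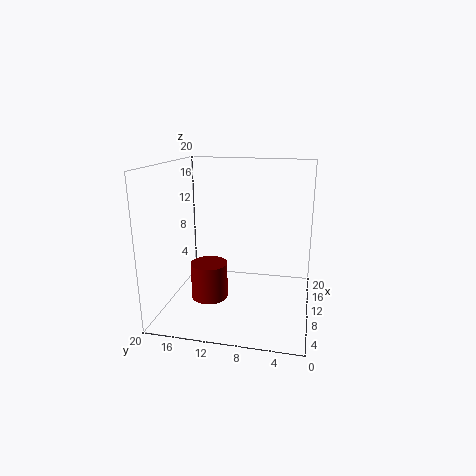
cx = 7.5, cy = 13.5, cz = 2, h = 5, color = 'maroon'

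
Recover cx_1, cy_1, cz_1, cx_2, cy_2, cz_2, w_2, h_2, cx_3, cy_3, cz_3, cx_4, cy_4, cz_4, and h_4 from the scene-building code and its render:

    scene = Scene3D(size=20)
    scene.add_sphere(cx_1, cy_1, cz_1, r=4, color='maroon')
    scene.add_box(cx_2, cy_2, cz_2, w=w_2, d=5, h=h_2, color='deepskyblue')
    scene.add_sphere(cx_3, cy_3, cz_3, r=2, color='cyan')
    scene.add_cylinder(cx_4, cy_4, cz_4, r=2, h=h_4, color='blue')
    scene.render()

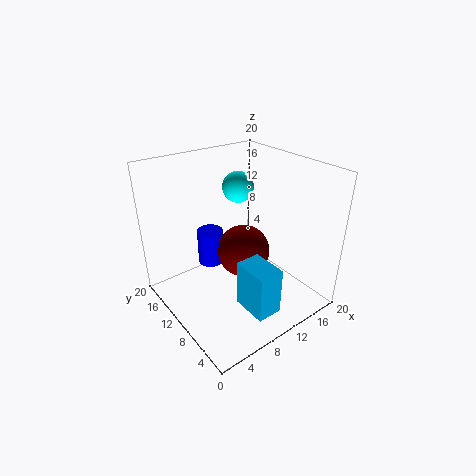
cx_1 = 13, cy_1 = 12.5, cz_1 = 5.5, cx_2 = 7.5, cy_2 = 2, cz_2 = 2, w_2 = 3.5, h_2 = 6.5, cx_3 = 10, cy_3 = 10, cz_3 = 17.5, cx_4 = 9.5, cy_4 = 16.5, cz_4 = 3, h_4 = 5.5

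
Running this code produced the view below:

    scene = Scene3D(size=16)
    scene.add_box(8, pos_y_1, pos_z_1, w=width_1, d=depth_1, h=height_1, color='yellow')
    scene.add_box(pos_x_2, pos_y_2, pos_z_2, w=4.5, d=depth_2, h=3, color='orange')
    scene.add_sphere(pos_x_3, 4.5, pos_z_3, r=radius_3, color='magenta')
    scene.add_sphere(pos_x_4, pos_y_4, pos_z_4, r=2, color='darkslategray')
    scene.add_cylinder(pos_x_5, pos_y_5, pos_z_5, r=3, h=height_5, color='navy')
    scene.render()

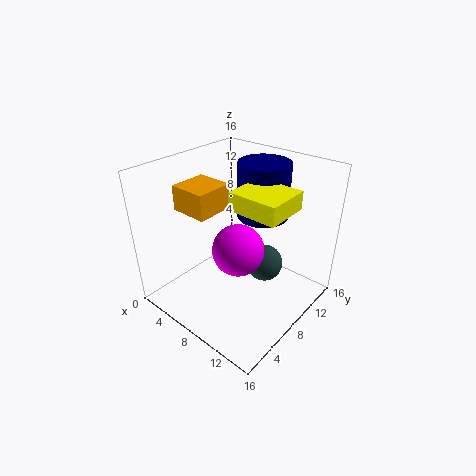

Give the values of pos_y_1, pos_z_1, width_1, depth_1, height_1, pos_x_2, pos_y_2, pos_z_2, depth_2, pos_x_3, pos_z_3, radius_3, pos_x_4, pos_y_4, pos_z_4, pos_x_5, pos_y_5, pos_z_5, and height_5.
pos_y_1 = 6.5, pos_z_1 = 12, width_1 = 5.5, depth_1 = 5, height_1 = 2, pos_x_2 = 0.5, pos_y_2 = 5.5, pos_z_2 = 10, depth_2 = 4.5, pos_x_3 = 11, pos_z_3 = 9.5, radius_3 = 2.5, pos_x_4 = 11, pos_y_4 = 9, pos_z_4 = 5.5, pos_x_5 = 8, pos_y_5 = 12.5, pos_z_5 = 9, height_5 = 6.5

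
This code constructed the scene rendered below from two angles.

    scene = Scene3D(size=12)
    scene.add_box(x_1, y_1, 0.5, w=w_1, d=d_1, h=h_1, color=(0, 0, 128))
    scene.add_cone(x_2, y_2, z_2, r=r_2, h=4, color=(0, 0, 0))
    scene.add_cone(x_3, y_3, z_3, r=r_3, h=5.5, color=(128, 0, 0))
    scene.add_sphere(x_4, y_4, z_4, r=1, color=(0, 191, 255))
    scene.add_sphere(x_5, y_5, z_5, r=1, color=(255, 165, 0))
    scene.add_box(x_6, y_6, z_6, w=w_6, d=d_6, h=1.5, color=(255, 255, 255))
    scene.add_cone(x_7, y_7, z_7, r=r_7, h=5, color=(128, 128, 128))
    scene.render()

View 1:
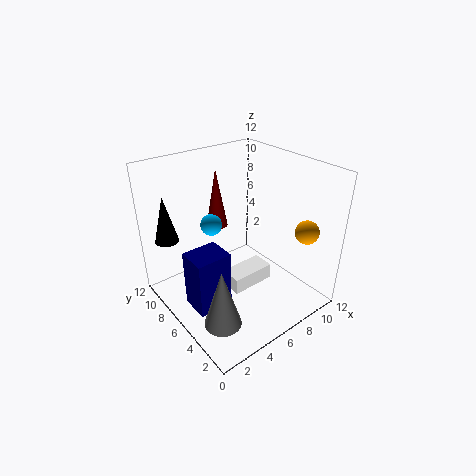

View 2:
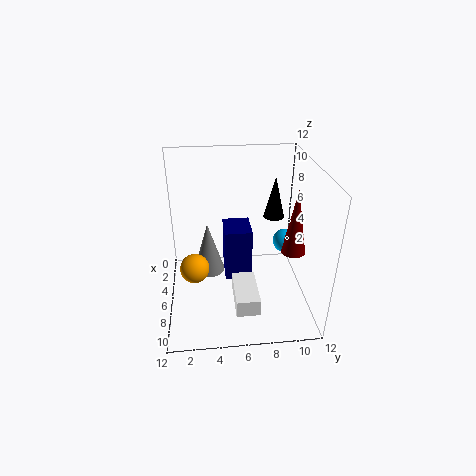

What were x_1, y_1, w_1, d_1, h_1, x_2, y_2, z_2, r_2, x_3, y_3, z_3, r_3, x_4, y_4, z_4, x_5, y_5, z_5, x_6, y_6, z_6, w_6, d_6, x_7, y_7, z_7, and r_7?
x_1 = 1.5, y_1 = 5, w_1 = 3, d_1 = 2.5, h_1 = 5, x_2 = 1.5, y_2 = 10, z_2 = 5.5, r_2 = 1, x_3 = 7, y_3 = 10.5, z_3 = 5, r_3 = 1, x_4 = 6, y_4 = 10, z_4 = 5.5, x_5 = 10.5, y_5 = 2.5, z_5 = 6.5, x_6 = 5.5, y_6 = 5.5, z_6 = 0.5, w_6 = 4, d_6 = 2, x_7 = 2.5, y_7 = 3.5, z_7 = 0.5, r_7 = 1.5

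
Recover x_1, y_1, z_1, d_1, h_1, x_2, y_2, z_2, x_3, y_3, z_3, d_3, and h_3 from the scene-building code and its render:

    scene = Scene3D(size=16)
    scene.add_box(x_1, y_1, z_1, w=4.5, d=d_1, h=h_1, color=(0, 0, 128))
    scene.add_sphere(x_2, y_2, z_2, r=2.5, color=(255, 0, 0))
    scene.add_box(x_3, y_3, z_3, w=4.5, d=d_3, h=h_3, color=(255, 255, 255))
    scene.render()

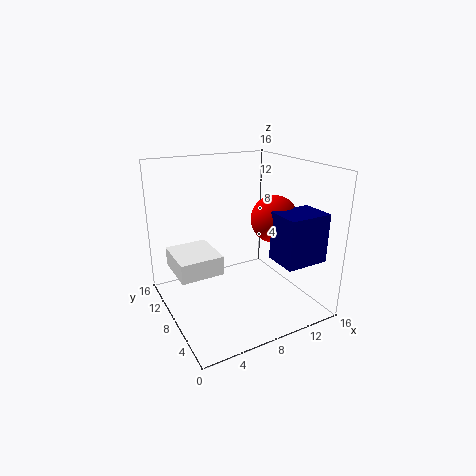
x_1 = 9.5, y_1 = 0.5, z_1 = 7, d_1 = 3.5, h_1 = 5, x_2 = 11, y_2 = 5.5, z_2 = 10.5, x_3 = 0.5, y_3 = 5.5, z_3 = 5.5, d_3 = 5, h_3 = 2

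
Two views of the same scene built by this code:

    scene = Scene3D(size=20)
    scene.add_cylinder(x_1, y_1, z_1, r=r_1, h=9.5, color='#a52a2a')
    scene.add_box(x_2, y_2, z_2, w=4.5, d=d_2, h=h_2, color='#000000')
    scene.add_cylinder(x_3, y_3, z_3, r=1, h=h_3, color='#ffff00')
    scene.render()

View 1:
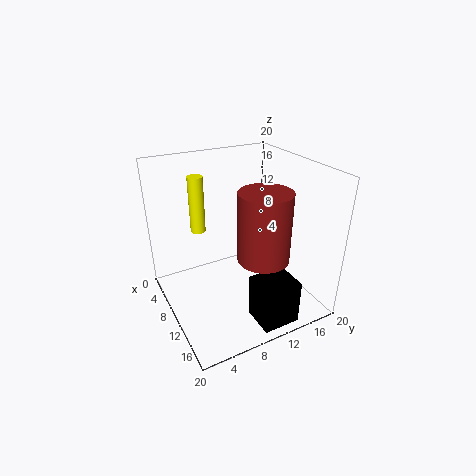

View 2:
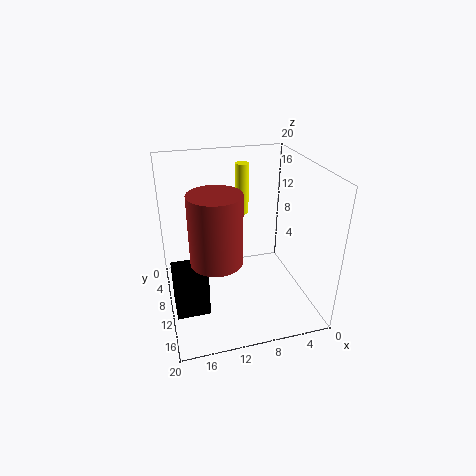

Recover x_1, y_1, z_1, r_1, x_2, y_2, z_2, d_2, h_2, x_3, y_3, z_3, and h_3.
x_1 = 13.5, y_1 = 12, z_1 = 8, r_1 = 3.5, x_2 = 15, y_2 = 9, z_2 = 1, d_2 = 5, h_2 = 6, x_3 = 8, y_3 = 5, z_3 = 11.5, h_3 = 7.5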